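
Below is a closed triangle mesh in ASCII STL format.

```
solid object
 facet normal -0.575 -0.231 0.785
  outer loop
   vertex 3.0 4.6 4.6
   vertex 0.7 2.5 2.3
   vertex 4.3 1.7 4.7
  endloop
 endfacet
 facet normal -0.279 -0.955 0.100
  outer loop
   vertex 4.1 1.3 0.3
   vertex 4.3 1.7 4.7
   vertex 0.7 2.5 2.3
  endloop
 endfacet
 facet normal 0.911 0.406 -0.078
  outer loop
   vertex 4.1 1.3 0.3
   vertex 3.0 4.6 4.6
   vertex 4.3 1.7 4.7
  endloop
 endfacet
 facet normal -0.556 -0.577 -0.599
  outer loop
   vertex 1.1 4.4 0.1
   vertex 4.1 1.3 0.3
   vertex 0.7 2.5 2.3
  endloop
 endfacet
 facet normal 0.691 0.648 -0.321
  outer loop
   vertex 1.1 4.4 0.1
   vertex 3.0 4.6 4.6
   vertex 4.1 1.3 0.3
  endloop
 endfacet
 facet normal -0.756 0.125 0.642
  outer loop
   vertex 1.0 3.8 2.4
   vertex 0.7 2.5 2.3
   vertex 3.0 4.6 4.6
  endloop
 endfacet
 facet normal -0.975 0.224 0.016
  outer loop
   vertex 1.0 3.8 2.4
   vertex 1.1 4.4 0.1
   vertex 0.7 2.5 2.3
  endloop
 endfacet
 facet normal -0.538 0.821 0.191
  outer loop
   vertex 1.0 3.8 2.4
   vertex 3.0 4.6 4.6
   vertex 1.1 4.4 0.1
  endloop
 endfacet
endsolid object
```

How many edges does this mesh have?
12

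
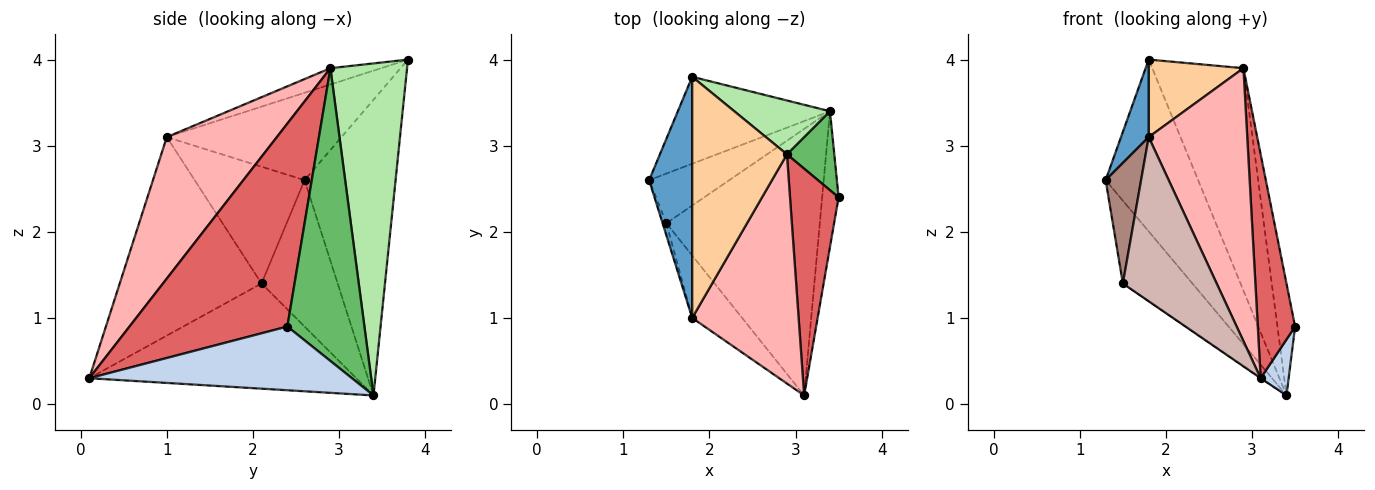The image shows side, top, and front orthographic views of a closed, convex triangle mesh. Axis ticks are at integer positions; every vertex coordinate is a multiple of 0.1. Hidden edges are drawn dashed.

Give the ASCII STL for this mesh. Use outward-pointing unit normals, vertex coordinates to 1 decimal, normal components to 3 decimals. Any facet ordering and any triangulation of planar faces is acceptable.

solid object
 facet normal -0.888 -0.141 0.438
  outer loop
   vertex 1.8 1.0 3.1
   vertex 1.8 3.8 4.0
   vertex 1.3 2.6 2.6
  endloop
 endfacet
 facet normal 0.963 -0.103 -0.249
  outer loop
   vertex 3.4 3.4 0.1
   vertex 3.5 2.4 0.9
   vertex 3.1 0.1 0.3
  endloop
 endfacet
 facet normal -0.660 0.671 -0.339
  outer loop
   vertex 3.4 3.4 0.1
   vertex 1.3 2.6 2.6
   vertex 1.8 3.8 4.0
  endloop
 endfacet
 facet normal -0.162 -0.302 0.940
  outer loop
   vertex 2.9 2.9 3.9
   vertex 1.8 3.8 4.0
   vertex 1.8 1.0 3.1
  endloop
 endfacet
 facet normal 0.963 0.221 0.156
  outer loop
   vertex 2.9 2.9 3.9
   vertex 3.5 2.4 0.9
   vertex 3.4 3.4 0.1
  endloop
 endfacet
 facet normal 0.633 0.753 0.182
  outer loop
   vertex 2.9 2.9 3.9
   vertex 3.4 3.4 0.1
   vertex 1.8 3.8 4.0
  endloop
 endfacet
 facet normal 0.948 -0.224 0.227
  outer loop
   vertex 2.9 2.9 3.9
   vertex 3.1 0.1 0.3
   vertex 3.5 2.4 0.9
  endloop
 endfacet
 facet normal 0.650 -0.582 0.489
  outer loop
   vertex 2.9 2.9 3.9
   vertex 1.8 1.0 3.1
   vertex 3.1 0.1 0.3
  endloop
 endfacet
 facet normal -0.684 0.626 -0.375
  outer loop
   vertex 1.5 2.1 1.4
   vertex 1.3 2.6 2.6
   vertex 3.4 3.4 0.1
  endloop
 endfacet
 facet normal -0.565 0.001 -0.825
  outer loop
   vertex 1.5 2.1 1.4
   vertex 3.4 3.4 0.1
   vertex 3.1 0.1 0.3
  endloop
 endfacet
 facet normal -0.951 -0.307 -0.031
  outer loop
   vertex 1.5 2.1 1.4
   vertex 1.8 1.0 3.1
   vertex 1.3 2.6 2.6
  endloop
 endfacet
 facet normal -0.816 -0.540 -0.205
  outer loop
   vertex 1.5 2.1 1.4
   vertex 3.1 0.1 0.3
   vertex 1.8 1.0 3.1
  endloop
 endfacet
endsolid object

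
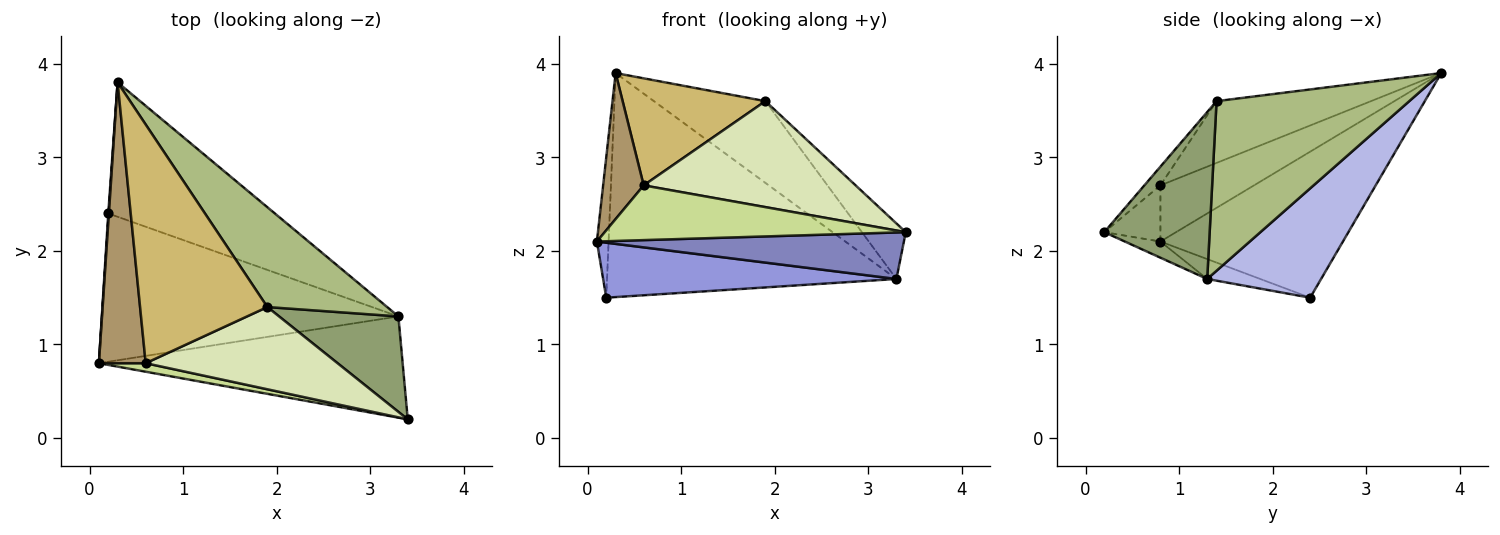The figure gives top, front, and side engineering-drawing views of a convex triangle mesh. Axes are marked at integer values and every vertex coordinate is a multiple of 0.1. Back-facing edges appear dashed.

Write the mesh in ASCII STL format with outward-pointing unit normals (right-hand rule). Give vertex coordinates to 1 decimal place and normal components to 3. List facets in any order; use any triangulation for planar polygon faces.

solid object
 facet normal -0.998 0.064 0.004
  outer loop
   vertex 0.2 2.4 1.5
   vertex 0.1 0.8 2.1
   vertex 0.3 3.8 3.9
  endloop
 endfacet
 facet normal -0.048 -0.417 -0.908
  outer loop
   vertex 3.3 1.3 1.7
   vertex 3.4 0.2 2.2
   vertex 0.1 0.8 2.1
  endloop
 endfacet
 facet normal -0.063 -0.347 -0.936
  outer loop
   vertex 3.3 1.3 1.7
   vertex 0.1 0.8 2.1
   vertex 0.2 2.4 1.5
  endloop
 endfacet
 facet normal 0.320 0.813 -0.487
  outer loop
   vertex 3.3 1.3 1.7
   vertex 0.2 2.4 1.5
   vertex 0.3 3.8 3.9
  endloop
 endfacet
 facet normal 0.771 0.320 0.551
  outer loop
   vertex 3.3 1.3 1.7
   vertex 1.9 1.4 3.6
   vertex 3.4 0.2 2.2
  endloop
 endfacet
 facet normal 0.739 0.427 0.522
  outer loop
   vertex 3.3 1.3 1.7
   vertex 0.3 3.8 3.9
   vertex 1.9 1.4 3.6
  endloop
 endfacet
 facet normal -0.181 -0.972 0.151
  outer loop
   vertex 0.6 0.8 2.7
   vertex 0.1 0.8 2.1
   vertex 3.4 0.2 2.2
  endloop
 endfacet
 facet normal -0.060 -0.789 0.612
  outer loop
   vertex 0.6 0.8 2.7
   vertex 3.4 0.2 2.2
   vertex 1.9 1.4 3.6
  endloop
 endfacet
 facet normal -0.729 -0.316 0.607
  outer loop
   vertex 0.6 0.8 2.7
   vertex 0.3 3.8 3.9
   vertex 0.1 0.8 2.1
  endloop
 endfacet
 facet normal -0.405 -0.374 0.834
  outer loop
   vertex 0.6 0.8 2.7
   vertex 1.9 1.4 3.6
   vertex 0.3 3.8 3.9
  endloop
 endfacet
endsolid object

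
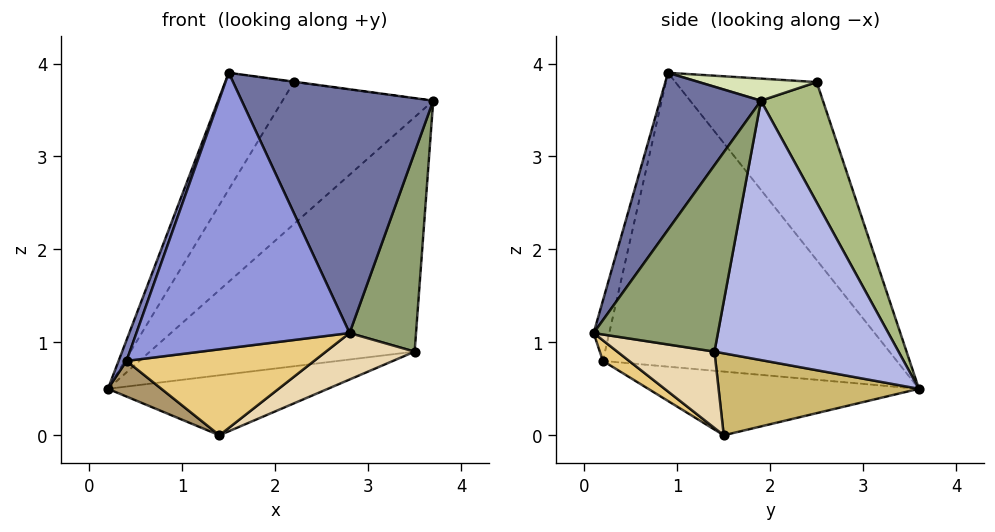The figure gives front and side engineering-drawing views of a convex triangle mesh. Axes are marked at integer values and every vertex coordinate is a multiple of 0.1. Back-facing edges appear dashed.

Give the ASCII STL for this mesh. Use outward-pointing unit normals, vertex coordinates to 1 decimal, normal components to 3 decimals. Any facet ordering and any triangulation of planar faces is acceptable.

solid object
 facet normal 0.422 -0.801 0.425
  outer loop
   vertex 1.5 0.9 3.9
   vertex 2.8 0.1 1.1
   vertex 3.7 1.9 3.6
  endloop
 endfacet
 facet normal -0.940 -0.025 0.339
  outer loop
   vertex 0.4 0.2 0.8
   vertex 1.5 0.9 3.9
   vertex 0.2 3.6 0.5
  endloop
 endfacet
 facet normal -0.071 -0.967 0.244
  outer loop
   vertex 0.4 0.2 0.8
   vertex 2.8 0.1 1.1
   vertex 1.5 0.9 3.9
  endloop
 endfacet
 facet normal 0.560 0.806 -0.191
  outer loop
   vertex 3.5 1.4 0.9
   vertex 0.2 3.6 0.5
   vertex 3.7 1.9 3.6
  endloop
 endfacet
 facet normal 0.882 -0.471 0.022
  outer loop
   vertex 3.5 1.4 0.9
   vertex 3.7 1.9 3.6
   vertex 2.8 0.1 1.1
  endloop
 endfacet
 facet normal 0.379 0.922 0.078
  outer loop
   vertex 2.2 2.5 3.8
   vertex 3.7 1.9 3.6
   vertex 0.2 3.6 0.5
  endloop
 endfacet
 facet normal -0.740 0.359 0.568
  outer loop
   vertex 2.2 2.5 3.8
   vertex 0.2 3.6 0.5
   vertex 1.5 0.9 3.9
  endloop
 endfacet
 facet normal 0.134 0.004 0.991
  outer loop
   vertex 2.2 2.5 3.8
   vertex 1.5 0.9 3.9
   vertex 3.7 1.9 3.6
  endloop
 endfacet
 facet normal -0.534 -0.105 -0.839
  outer loop
   vertex 1.4 1.5 0.0
   vertex 0.4 0.2 0.8
   vertex 0.2 3.6 0.5
  endloop
 endfacet
 facet normal 0.375 0.412 -0.830
  outer loop
   vertex 1.4 1.5 0.0
   vertex 0.2 3.6 0.5
   vertex 3.5 1.4 0.9
  endloop
 endfacet
 facet normal 0.079 -0.566 -0.821
  outer loop
   vertex 1.4 1.5 0.0
   vertex 2.8 0.1 1.1
   vertex 0.4 0.2 0.8
  endloop
 endfacet
 facet normal 0.359 -0.328 -0.874
  outer loop
   vertex 1.4 1.5 0.0
   vertex 3.5 1.4 0.9
   vertex 2.8 0.1 1.1
  endloop
 endfacet
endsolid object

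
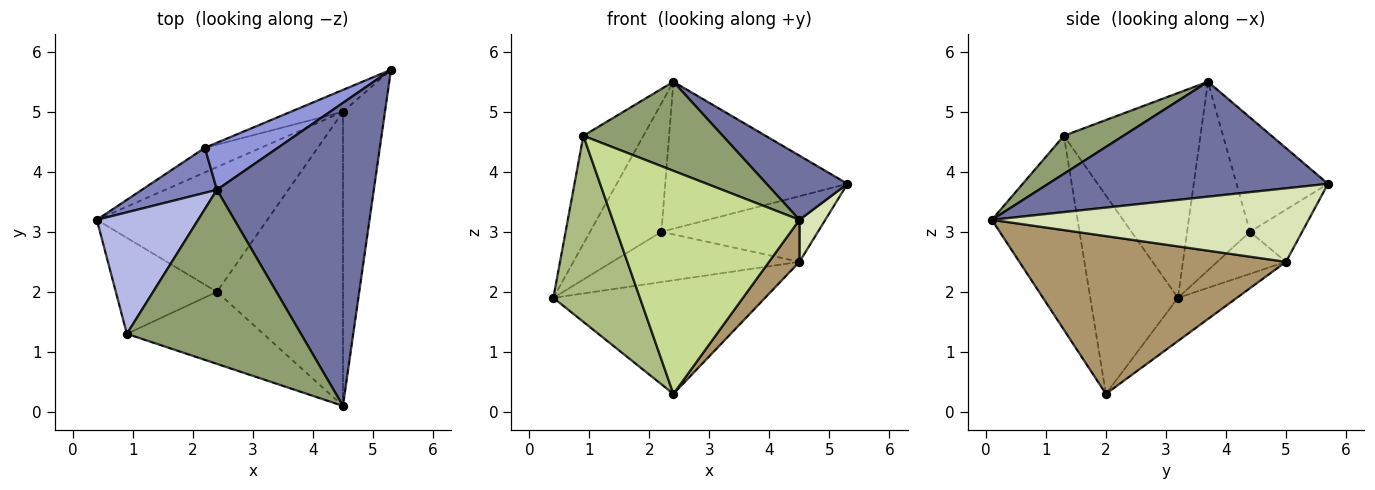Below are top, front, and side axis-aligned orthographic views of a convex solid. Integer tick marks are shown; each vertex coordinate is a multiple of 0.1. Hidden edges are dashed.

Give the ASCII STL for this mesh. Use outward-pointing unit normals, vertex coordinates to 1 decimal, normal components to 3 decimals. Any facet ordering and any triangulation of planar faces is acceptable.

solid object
 facet normal 0.582 -0.168 0.795
  outer loop
   vertex 2.4 3.7 5.5
   vertex 4.5 0.1 3.2
   vertex 5.3 5.7 3.8
  endloop
 endfacet
 facet normal -0.639 0.726 0.254
  outer loop
   vertex 2.2 4.4 3.0
   vertex 0.4 3.2 1.9
   vertex 2.4 3.7 5.5
  endloop
 endfacet
 facet normal -0.431 0.859 0.275
  outer loop
   vertex 2.2 4.4 3.0
   vertex 2.4 3.7 5.5
   vertex 5.3 5.7 3.8
  endloop
 endfacet
 facet normal -0.834 0.367 0.412
  outer loop
   vertex 0.9 1.3 4.6
   vertex 2.4 3.7 5.5
   vertex 0.4 3.2 1.9
  endloop
 endfacet
 facet normal 0.191 -0.447 0.874
  outer loop
   vertex 0.9 1.3 4.6
   vertex 4.5 0.1 3.2
   vertex 2.4 3.7 5.5
  endloop
 endfacet
 facet normal -0.669 -0.660 -0.341
  outer loop
   vertex 0.9 1.3 4.6
   vertex 0.4 3.2 1.9
   vertex 2.4 2.0 0.3
  endloop
 endfacet
 facet normal -0.400 -0.872 -0.282
  outer loop
   vertex 0.9 1.3 4.6
   vertex 2.4 2.0 0.3
   vertex 4.5 0.1 3.2
  endloop
 endfacet
 facet normal 0.866 -0.071 -0.495
  outer loop
   vertex 4.5 5.0 2.5
   vertex 5.3 5.7 3.8
   vertex 4.5 0.1 3.2
  endloop
 endfacet
 facet normal 0.778 -0.089 -0.622
  outer loop
   vertex 4.5 5.0 2.5
   vertex 4.5 0.1 3.2
   vertex 2.4 2.0 0.3
  endloop
 endfacet
 facet normal -0.184 0.662 -0.727
  outer loop
   vertex 4.5 5.0 2.5
   vertex 2.4 2.0 0.3
   vertex 0.4 3.2 1.9
  endloop
 endfacet
 facet normal -0.313 0.853 -0.418
  outer loop
   vertex 4.5 5.0 2.5
   vertex 0.4 3.2 1.9
   vertex 2.2 4.4 3.0
  endloop
 endfacet
 facet normal -0.302 0.905 -0.302
  outer loop
   vertex 4.5 5.0 2.5
   vertex 2.2 4.4 3.0
   vertex 5.3 5.7 3.8
  endloop
 endfacet
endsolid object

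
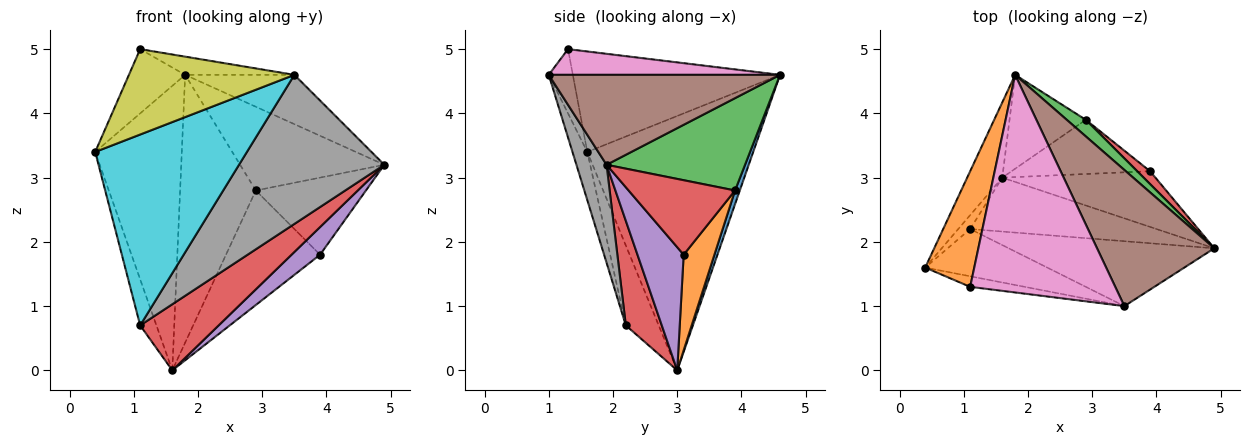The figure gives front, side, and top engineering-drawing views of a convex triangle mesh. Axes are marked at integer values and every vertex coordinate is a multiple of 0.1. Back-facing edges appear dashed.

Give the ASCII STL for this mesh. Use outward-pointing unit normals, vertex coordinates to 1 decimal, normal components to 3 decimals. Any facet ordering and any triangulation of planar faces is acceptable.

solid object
 facet normal -0.880 0.459 -0.121
  outer loop
   vertex 1.6 3.0 0.0
   vertex 0.4 1.6 3.4
   vertex 1.8 4.6 4.6
  endloop
 endfacet
 facet normal -0.873 0.237 0.426
  outer loop
   vertex 1.1 1.3 5.0
   vertex 1.8 4.6 4.6
   vertex 0.4 1.6 3.4
  endloop
 endfacet
 facet normal -0.889 0.439 -0.133
  outer loop
   vertex 1.1 2.2 0.7
   vertex 0.4 1.6 3.4
   vertex 1.6 3.0 0.0
  endloop
 endfacet
 facet normal 0.334 -0.730 -0.596
  outer loop
   vertex 1.1 2.2 0.7
   vertex 1.6 3.0 0.0
   vertex 4.9 1.9 3.2
  endloop
 endfacet
 facet normal 0.584 -0.361 -0.727
  outer loop
   vertex 3.9 3.1 1.8
   vertex 4.9 1.9 3.2
   vertex 1.6 3.0 0.0
  endloop
 endfacet
 facet normal 0.585 0.276 0.763
  outer loop
   vertex 3.5 1.0 4.6
   vertex 4.9 1.9 3.2
   vertex 1.8 4.6 4.6
  endloop
 endfacet
 facet normal 0.174 0.082 0.981
  outer loop
   vertex 3.5 1.0 4.6
   vertex 1.8 4.6 4.6
   vertex 1.1 1.3 5.0
  endloop
 endfacet
 facet normal 0.187 -0.901 -0.392
  outer loop
   vertex 3.5 1.0 4.6
   vertex 1.1 2.2 0.7
   vertex 4.9 1.9 3.2
  endloop
 endfacet
 facet normal -0.143 -0.982 -0.122
  outer loop
   vertex 3.5 1.0 4.6
   vertex 1.1 1.3 5.0
   vertex 0.4 1.6 3.4
  endloop
 endfacet
 facet normal -0.094 -0.966 -0.239
  outer loop
   vertex 3.5 1.0 4.6
   vertex 0.4 1.6 3.4
   vertex 1.1 2.2 0.7
  endloop
 endfacet
 facet normal 0.059 0.942 -0.330
  outer loop
   vertex 2.9 3.9 2.8
   vertex 1.6 3.0 0.0
   vertex 1.8 4.6 4.6
  endloop
 endfacet
 facet normal 0.283 0.867 -0.410
  outer loop
   vertex 2.9 3.9 2.8
   vertex 3.9 3.1 1.8
   vertex 1.6 3.0 0.0
  endloop
 endfacet
 facet normal 0.686 0.714 0.141
  outer loop
   vertex 2.9 3.9 2.8
   vertex 1.8 4.6 4.6
   vertex 4.9 1.9 3.2
  endloop
 endfacet
 facet normal 0.690 0.714 0.119
  outer loop
   vertex 2.9 3.9 2.8
   vertex 4.9 1.9 3.2
   vertex 3.9 3.1 1.8
  endloop
 endfacet
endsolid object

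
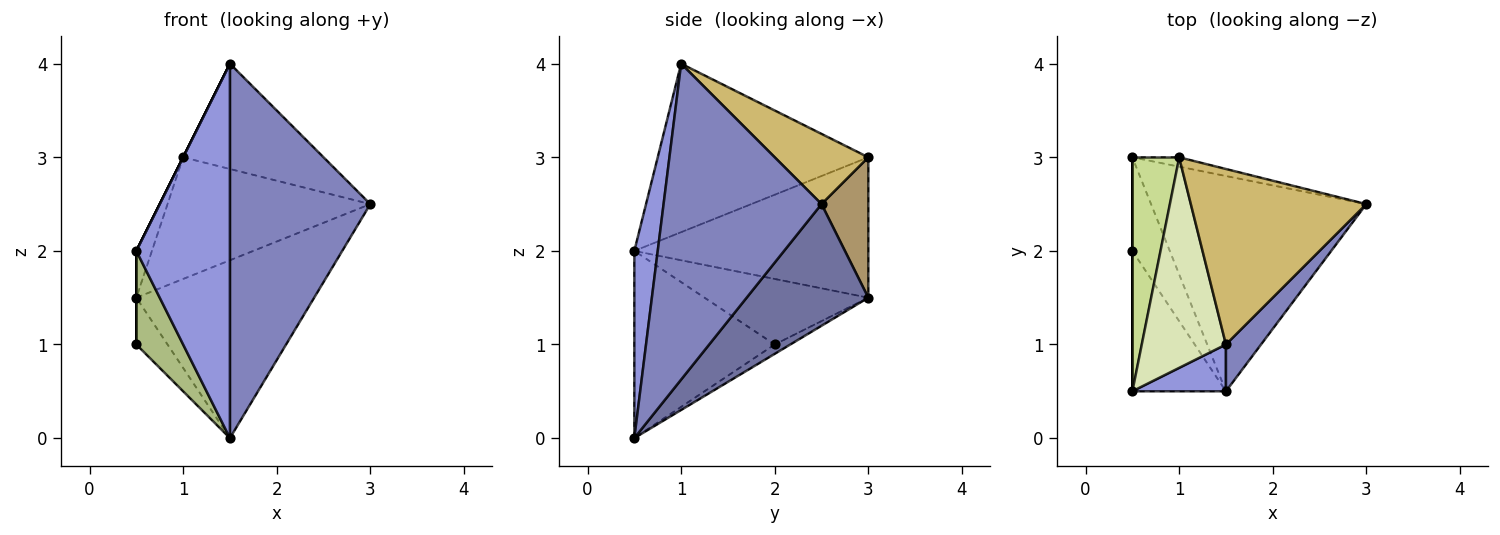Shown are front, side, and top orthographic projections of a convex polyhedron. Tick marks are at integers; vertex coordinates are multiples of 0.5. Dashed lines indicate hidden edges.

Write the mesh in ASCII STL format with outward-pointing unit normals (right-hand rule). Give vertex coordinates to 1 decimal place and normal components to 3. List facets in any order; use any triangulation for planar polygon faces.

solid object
 facet normal 0.399 0.584 -0.707
  outer loop
   vertex 1.5 0.5 0.0
   vertex 0.5 3.0 1.5
   vertex 3.0 2.5 2.5
  endloop
 endfacet
 facet normal 0.745 -0.662 0.083
  outer loop
   vertex 1.5 1.0 4.0
   vertex 1.5 0.5 0.0
   vertex 3.0 2.5 2.5
  endloop
 endfacet
 facet normal 0.241 -0.963 0.120
  outer loop
   vertex 1.5 1.0 4.0
   vertex 0.5 0.5 2.0
   vertex 1.5 0.5 0.0
  endloop
 endfacet
 facet normal -1.000 0.000 0.000
  outer loop
   vertex 0.5 2.0 1.0
   vertex 0.5 0.5 2.0
   vertex 0.5 3.0 1.5
  endloop
 endfacet
 facet normal -0.218 0.436 -0.873
  outer loop
   vertex 0.5 2.0 1.0
   vertex 0.5 3.0 1.5
   vertex 1.5 0.5 0.0
  endloop
 endfacet
 facet normal -0.857 -0.286 -0.429
  outer loop
   vertex 0.5 2.0 1.0
   vertex 1.5 0.5 0.0
   vertex 0.5 0.5 2.0
  endloop
 endfacet
 facet normal -0.947 0.063 0.316
  outer loop
   vertex 1.0 3.0 3.0
   vertex 0.5 3.0 1.5
   vertex 0.5 0.5 2.0
  endloop
 endfacet
 facet normal -0.894 0.000 0.447
  outer loop
   vertex 1.0 3.0 3.0
   vertex 0.5 0.5 2.0
   vertex 1.5 1.0 4.0
  endloop
 endfacet
 facet normal 0.224 0.972 -0.075
  outer loop
   vertex 1.0 3.0 3.0
   vertex 3.0 2.5 2.5
   vertex 0.5 3.0 1.5
  endloop
 endfacet
 facet normal 0.324 0.487 0.811
  outer loop
   vertex 1.0 3.0 3.0
   vertex 1.5 1.0 4.0
   vertex 3.0 2.5 2.5
  endloop
 endfacet
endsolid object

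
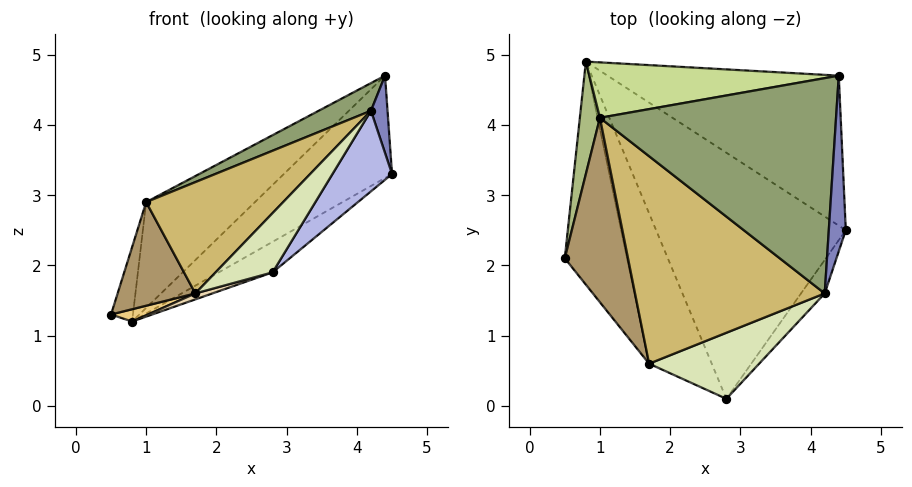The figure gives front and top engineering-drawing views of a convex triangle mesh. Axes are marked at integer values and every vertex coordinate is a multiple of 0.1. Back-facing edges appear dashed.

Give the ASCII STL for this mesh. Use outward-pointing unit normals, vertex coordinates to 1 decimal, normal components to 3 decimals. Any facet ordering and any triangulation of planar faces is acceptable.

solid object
 facet normal 0.641 0.433 -0.634
  outer loop
   vertex 4.4 4.7 4.7
   vertex 4.5 2.5 3.3
   vertex 0.8 4.9 1.2
  endloop
 endfacet
 facet normal 0.969 -0.099 0.224
  outer loop
   vertex 4.2 1.6 4.2
   vertex 4.5 2.5 3.3
   vertex 4.4 4.7 4.7
  endloop
 endfacet
 facet normal 0.541 0.104 -0.835
  outer loop
   vertex 2.8 0.1 1.9
   vertex 0.8 4.9 1.2
   vertex 4.5 2.5 3.3
  endloop
 endfacet
 facet normal 0.851 -0.485 -0.202
  outer loop
   vertex 2.8 0.1 1.9
   vertex 4.5 2.5 3.3
   vertex 4.2 1.6 4.2
  endloop
 endfacet
 facet normal -0.449 -0.114 0.886
  outer loop
   vertex 1.0 4.1 2.9
   vertex 4.2 1.6 4.2
   vertex 4.4 4.7 4.7
  endloop
 endfacet
 facet normal -0.980 0.111 0.167
  outer loop
   vertex 1.0 4.1 2.9
   vertex 0.8 4.9 1.2
   vertex 0.5 2.1 1.3
  endloop
 endfacet
 facet normal -0.373 0.822 0.431
  outer loop
   vertex 1.0 4.1 2.9
   vertex 4.4 4.7 4.7
   vertex 0.8 4.9 1.2
  endloop
 endfacet
 facet normal -0.452 -0.596 0.664
  outer loop
   vertex 1.7 0.6 1.6
   vertex 2.8 0.1 1.9
   vertex 4.2 1.6 4.2
  endloop
 endfacet
 facet normal -0.639 -0.377 0.671
  outer loop
   vertex 1.7 0.6 1.6
   vertex 1.0 4.1 2.9
   vertex 0.5 2.1 1.3
  endloop
 endfacet
 facet normal -0.588 -0.382 0.713
  outer loop
   vertex 1.7 0.6 1.6
   vertex 4.2 1.6 4.2
   vertex 1.0 4.1 2.9
  endloop
 endfacet
 facet normal 0.178 -0.054 -0.983
  outer loop
   vertex 1.7 0.6 1.6
   vertex 0.5 2.1 1.3
   vertex 0.8 4.9 1.2
  endloop
 endfacet
 facet normal 0.247 -0.038 -0.968
  outer loop
   vertex 1.7 0.6 1.6
   vertex 0.8 4.9 1.2
   vertex 2.8 0.1 1.9
  endloop
 endfacet
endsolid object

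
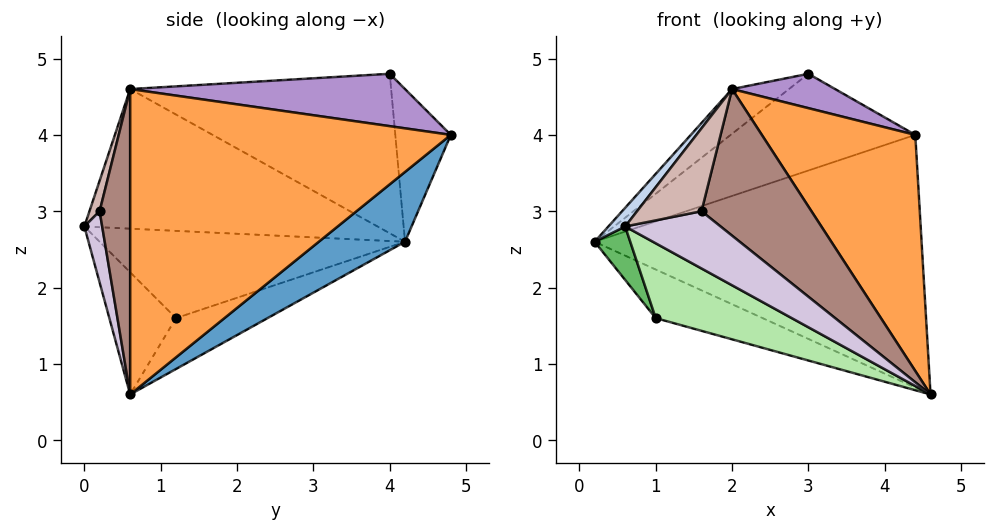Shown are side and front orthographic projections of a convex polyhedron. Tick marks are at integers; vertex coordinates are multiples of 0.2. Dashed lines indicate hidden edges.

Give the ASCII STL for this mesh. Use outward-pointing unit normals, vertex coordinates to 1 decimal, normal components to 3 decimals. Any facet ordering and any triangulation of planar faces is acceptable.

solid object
 facet normal 0.165 0.625 -0.763
  outer loop
   vertex 4.4 4.8 4.0
   vertex 4.6 0.6 0.6
   vertex 0.2 4.2 2.6
  endloop
 endfacet
 facet normal -0.781 -0.045 0.623
  outer loop
   vertex 2.0 0.6 4.6
   vertex 0.2 4.2 2.6
   vertex 0.6 0.0 2.8
  endloop
 endfacet
 facet normal 0.778 -0.372 0.506
  outer loop
   vertex 2.0 0.6 4.6
   vertex 4.6 0.6 0.6
   vertex 4.4 4.8 4.0
  endloop
 endfacet
 facet normal -0.219 0.255 -0.942
  outer loop
   vertex 1.0 1.2 1.6
   vertex 0.2 4.2 2.6
   vertex 4.6 0.6 0.6
  endloop
 endfacet
 facet normal -0.907 -0.106 -0.408
  outer loop
   vertex 1.0 1.2 1.6
   vertex 0.6 0.0 2.8
   vertex 0.2 4.2 2.6
  endloop
 endfacet
 facet normal -0.304 -0.621 -0.722
  outer loop
   vertex 1.0 1.2 1.6
   vertex 4.6 0.6 0.6
   vertex 0.6 0.0 2.8
  endloop
 endfacet
 facet normal -0.262 0.872 0.413
  outer loop
   vertex 3.0 4.0 4.8
   vertex 4.4 4.8 4.0
   vertex 0.2 4.2 2.6
  endloop
 endfacet
 facet normal -0.607 0.132 0.784
  outer loop
   vertex 3.0 4.0 4.8
   vertex 0.2 4.2 2.6
   vertex 2.0 0.6 4.6
  endloop
 endfacet
 facet normal 0.574 -0.215 0.790
  outer loop
   vertex 3.0 4.0 4.8
   vertex 2.0 0.6 4.6
   vertex 4.4 4.8 4.0
  endloop
 endfacet
 facet normal 0.183 -0.981 0.065
  outer loop
   vertex 1.6 0.2 3.0
   vertex 0.6 0.0 2.8
   vertex 4.6 0.6 0.6
  endloop
 endfacet
 facet normal 0.264 -0.949 0.171
  outer loop
   vertex 1.6 0.2 3.0
   vertex 4.6 0.6 0.6
   vertex 2.0 0.6 4.6
  endloop
 endfacet
 facet normal 0.153 -0.967 0.204
  outer loop
   vertex 1.6 0.2 3.0
   vertex 2.0 0.6 4.6
   vertex 0.6 0.0 2.8
  endloop
 endfacet
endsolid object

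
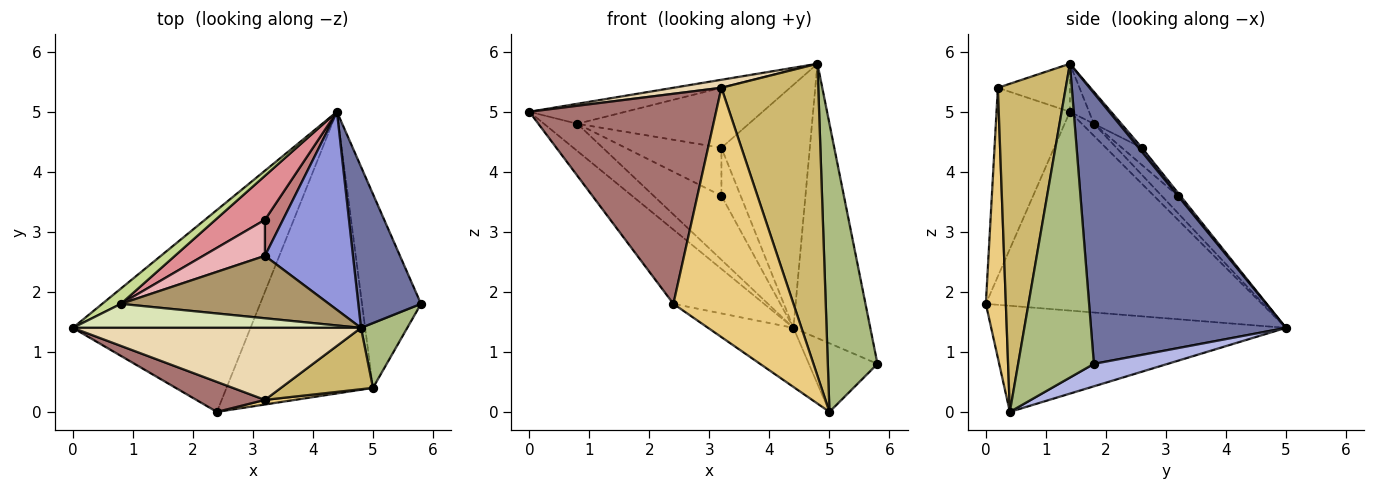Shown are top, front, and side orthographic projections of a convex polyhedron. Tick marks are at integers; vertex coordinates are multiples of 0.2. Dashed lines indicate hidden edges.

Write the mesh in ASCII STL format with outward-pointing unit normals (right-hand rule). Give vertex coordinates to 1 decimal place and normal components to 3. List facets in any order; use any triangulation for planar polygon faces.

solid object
 facet normal 0.910 0.358 0.211
  outer loop
   vertex 4.8 1.4 5.8
   vertex 5.8 1.8 0.8
   vertex 4.4 5.0 1.4
  endloop
 endfacet
 facet normal -0.724 0.238 -0.647
  outer loop
   vertex 2.4 0.0 1.8
   vertex 0.0 1.4 5.0
   vertex 4.4 5.0 1.4
  endloop
 endfacet
 facet normal 0.029 0.775 0.631
  outer loop
   vertex 3.2 2.6 4.4
   vertex 4.8 1.4 5.8
   vertex 4.4 5.0 1.4
  endloop
 endfacet
 facet normal 0.338 0.314 -0.887
  outer loop
   vertex 5.0 0.4 0.0
   vertex 4.4 5.0 1.4
   vertex 5.8 1.8 0.8
  endloop
 endfacet
 facet normal -0.578 0.168 -0.798
  outer loop
   vertex 5.0 0.4 0.0
   vertex 2.4 0.0 1.8
   vertex 4.4 5.0 1.4
  endloop
 endfacet
 facet normal 0.830 -0.544 0.122
  outer loop
   vertex 5.0 0.4 0.0
   vertex 5.8 1.8 0.8
   vertex 4.8 1.4 5.8
  endloop
 endfacet
 facet normal -0.300 0.832 0.466
  outer loop
   vertex 0.8 1.8 4.8
   vertex 4.4 5.0 1.4
   vertex 0.0 1.4 5.0
  endloop
 endfacet
 facet normal -0.127 0.635 0.762
  outer loop
   vertex 0.8 1.8 4.8
   vertex 0.0 1.4 5.0
   vertex 4.8 1.4 5.8
  endloop
 endfacet
 facet normal -0.110 0.689 0.716
  outer loop
   vertex 0.8 1.8 4.8
   vertex 4.8 1.4 5.8
   vertex 3.2 2.6 4.4
  endloop
 endfacet
 facet normal 0.567 -0.808 0.159
  outer loop
   vertex 3.2 0.2 5.4
   vertex 5.0 0.4 0.0
   vertex 4.8 1.4 5.8
  endloop
 endfacet
 facet normal 0.164 -0.986 0.018
  outer loop
   vertex 3.2 0.2 5.4
   vertex 2.4 0.0 1.8
   vertex 5.0 0.4 0.0
  endloop
 endfacet
 facet normal -0.163 -0.109 0.981
  outer loop
   vertex 3.2 0.2 5.4
   vertex 4.8 1.4 5.8
   vertex 0.0 1.4 5.0
  endloop
 endfacet
 facet normal -0.362 -0.923 0.132
  outer loop
   vertex 3.2 0.2 5.4
   vertex 0.0 1.4 5.0
   vertex 2.4 0.0 1.8
  endloop
 endfacet
 facet normal -0.100 0.796 0.597
  outer loop
   vertex 3.2 3.2 3.6
   vertex 3.2 2.6 4.4
   vertex 4.4 5.0 1.4
  endloop
 endfacet
 facet normal -0.194 0.808 0.556
  outer loop
   vertex 3.2 3.2 3.6
   vertex 4.4 5.0 1.4
   vertex 0.8 1.8 4.8
  endloop
 endfacet
 facet normal -0.164 0.789 0.592
  outer loop
   vertex 3.2 3.2 3.6
   vertex 0.8 1.8 4.8
   vertex 3.2 2.6 4.4
  endloop
 endfacet
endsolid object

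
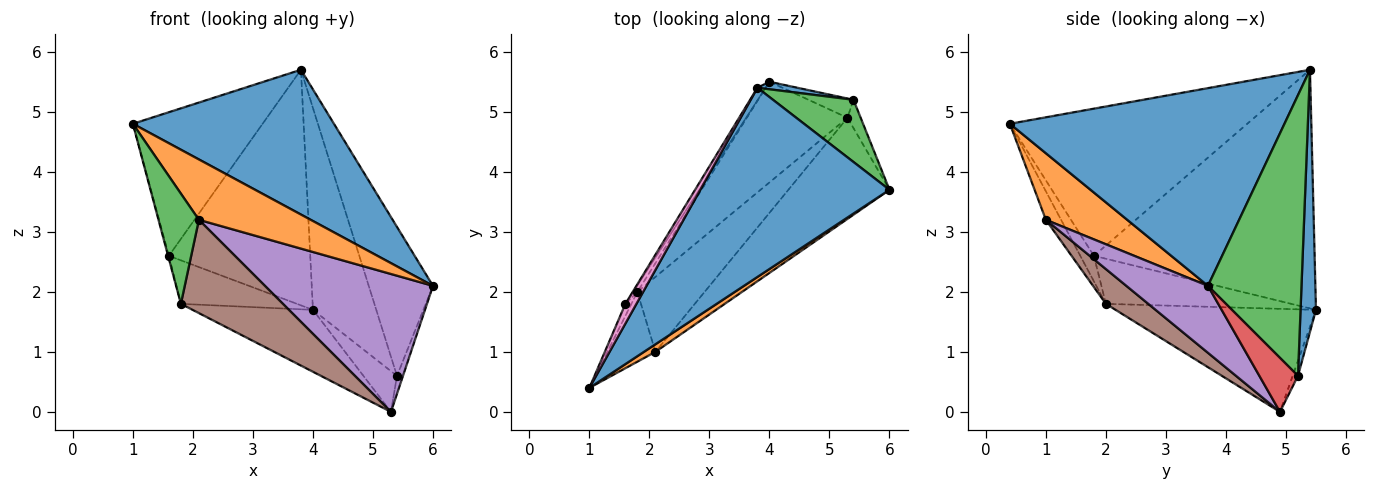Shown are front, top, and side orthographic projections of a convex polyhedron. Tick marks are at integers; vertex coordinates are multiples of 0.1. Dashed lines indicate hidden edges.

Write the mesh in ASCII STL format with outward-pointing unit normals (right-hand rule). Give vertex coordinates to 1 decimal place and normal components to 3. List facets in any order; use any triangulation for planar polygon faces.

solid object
 facet normal 0.639 -0.468 0.611
  outer loop
   vertex 3.8 5.4 5.7
   vertex 1.0 0.4 4.8
   vertex 6.0 3.7 2.1
  endloop
 endfacet
 facet normal 0.585 -0.804 0.101
  outer loop
   vertex 2.1 1.0 3.2
   vertex 6.0 3.7 2.1
   vertex 1.0 0.4 4.8
  endloop
 endfacet
 facet normal -0.303 -0.805 -0.510
  outer loop
   vertex 2.1 1.0 3.2
   vertex 1.0 0.4 4.8
   vertex 1.8 2.0 1.8
  endloop
 endfacet
 facet normal -0.657 0.395 -0.642
  outer loop
   vertex 5.3 4.9 0.0
   vertex 1.8 2.0 1.8
   vertex 4.0 5.5 1.7
  endloop
 endfacet
 facet normal 0.365 -0.751 -0.551
  outer loop
   vertex 5.3 4.9 0.0
   vertex 6.0 3.7 2.1
   vertex 2.1 1.0 3.2
  endloop
 endfacet
 facet normal 0.308 -0.742 -0.596
  outer loop
   vertex 5.3 4.9 0.0
   vertex 2.1 1.0 3.2
   vertex 1.8 2.0 1.8
  endloop
 endfacet
 facet normal -0.876 0.479 0.066
  outer loop
   vertex 1.6 1.8 2.6
   vertex 1.0 0.4 4.8
   vertex 3.8 5.4 5.7
  endloop
 endfacet
 facet normal -0.972 0.057 -0.229
  outer loop
   vertex 1.6 1.8 2.6
   vertex 1.8 2.0 1.8
   vertex 1.0 0.4 4.8
  endloop
 endfacet
 facet normal -0.842 0.539 -0.029
  outer loop
   vertex 1.6 1.8 2.6
   vertex 3.8 5.4 5.7
   vertex 4.0 5.5 1.7
  endloop
 endfacet
 facet normal -0.845 0.529 -0.079
  outer loop
   vertex 1.6 1.8 2.6
   vertex 4.0 5.5 1.7
   vertex 1.8 2.0 1.8
  endloop
 endfacet
 facet normal 0.236 0.971 0.036
  outer loop
   vertex 5.4 5.2 0.6
   vertex 4.0 5.5 1.7
   vertex 3.8 5.4 5.7
  endloop
 endfacet
 facet normal -0.141 0.895 -0.424
  outer loop
   vertex 5.4 5.2 0.6
   vertex 5.3 4.9 0.0
   vertex 4.0 5.5 1.7
  endloop
 endfacet
 facet normal 0.802 0.551 0.230
  outer loop
   vertex 5.4 5.2 0.6
   vertex 3.8 5.4 5.7
   vertex 6.0 3.7 2.1
  endloop
 endfacet
 facet normal 0.960 0.149 -0.235
  outer loop
   vertex 5.4 5.2 0.6
   vertex 6.0 3.7 2.1
   vertex 5.3 4.9 0.0
  endloop
 endfacet
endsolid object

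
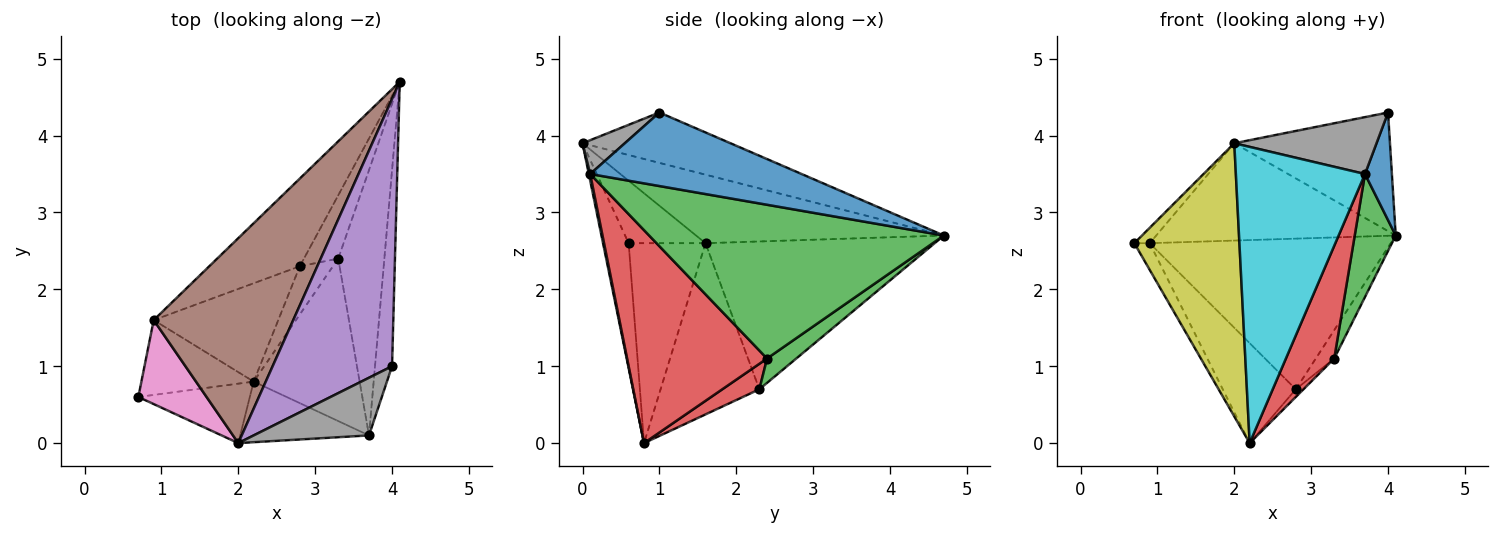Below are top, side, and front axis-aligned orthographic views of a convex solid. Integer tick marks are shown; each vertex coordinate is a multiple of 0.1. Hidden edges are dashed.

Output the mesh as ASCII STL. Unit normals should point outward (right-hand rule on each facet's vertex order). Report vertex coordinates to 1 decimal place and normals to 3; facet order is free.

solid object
 facet normal 0.967 -0.123 -0.224
  outer loop
   vertex 3.7 0.1 3.5
   vertex 4.1 4.7 2.7
   vertex 4.0 1.0 4.3
  endloop
 endfacet
 facet normal -0.859 0.172 -0.482
  outer loop
   vertex 0.9 1.6 2.6
   vertex 2.2 0.8 0.0
   vertex 0.7 0.6 2.6
  endloop
 endfacet
 facet normal 0.949 -0.132 -0.285
  outer loop
   vertex 3.3 2.4 1.1
   vertex 4.1 4.7 2.7
   vertex 3.7 0.1 3.5
  endloop
 endfacet
 facet normal 0.855 -0.295 -0.426
  outer loop
   vertex 3.3 2.4 1.1
   vertex 3.7 0.1 3.5
   vertex 2.2 0.8 0.0
  endloop
 endfacet
 facet normal -0.360 0.379 0.853
  outer loop
   vertex 2.0 0.0 3.9
   vertex 4.0 1.0 4.3
   vertex 4.1 4.7 2.7
  endloop
 endfacet
 facet normal -0.406 0.392 0.826
  outer loop
   vertex 2.0 0.0 3.9
   vertex 4.1 4.7 2.7
   vertex 0.9 1.6 2.6
  endloop
 endfacet
 facet normal -0.669 0.134 0.731
  outer loop
   vertex 2.0 0.0 3.9
   vertex 0.9 1.6 2.6
   vertex 0.7 0.6 2.6
  endloop
 endfacet
 facet normal 0.204 -0.688 0.697
  outer loop
   vertex 2.0 0.0 3.9
   vertex 3.7 0.1 3.5
   vertex 4.0 1.0 4.3
  endloop
 endfacet
 facet normal -0.232 -0.951 -0.207
  outer loop
   vertex 2.0 0.0 3.9
   vertex 0.7 0.6 2.6
   vertex 2.2 0.8 0.0
  endloop
 endfacet
 facet normal 0.010 -0.980 -0.200
  outer loop
   vertex 2.0 0.0 3.9
   vertex 2.2 0.8 0.0
   vertex 3.7 0.1 3.5
  endloop
 endfacet
 facet normal -0.635 0.668 -0.389
  outer loop
   vertex 2.8 2.3 0.7
   vertex 0.9 1.6 2.6
   vertex 4.1 4.7 2.7
  endloop
 endfacet
 facet normal -0.694 0.513 -0.505
  outer loop
   vertex 2.8 2.3 0.7
   vertex 2.2 0.8 0.0
   vertex 0.9 1.6 2.6
  endloop
 endfacet
 facet normal 0.544 0.343 -0.766
  outer loop
   vertex 2.8 2.3 0.7
   vertex 4.1 4.7 2.7
   vertex 3.3 2.4 1.1
  endloop
 endfacet
 facet normal 0.604 0.125 -0.787
  outer loop
   vertex 2.8 2.3 0.7
   vertex 3.3 2.4 1.1
   vertex 2.2 0.8 0.0
  endloop
 endfacet
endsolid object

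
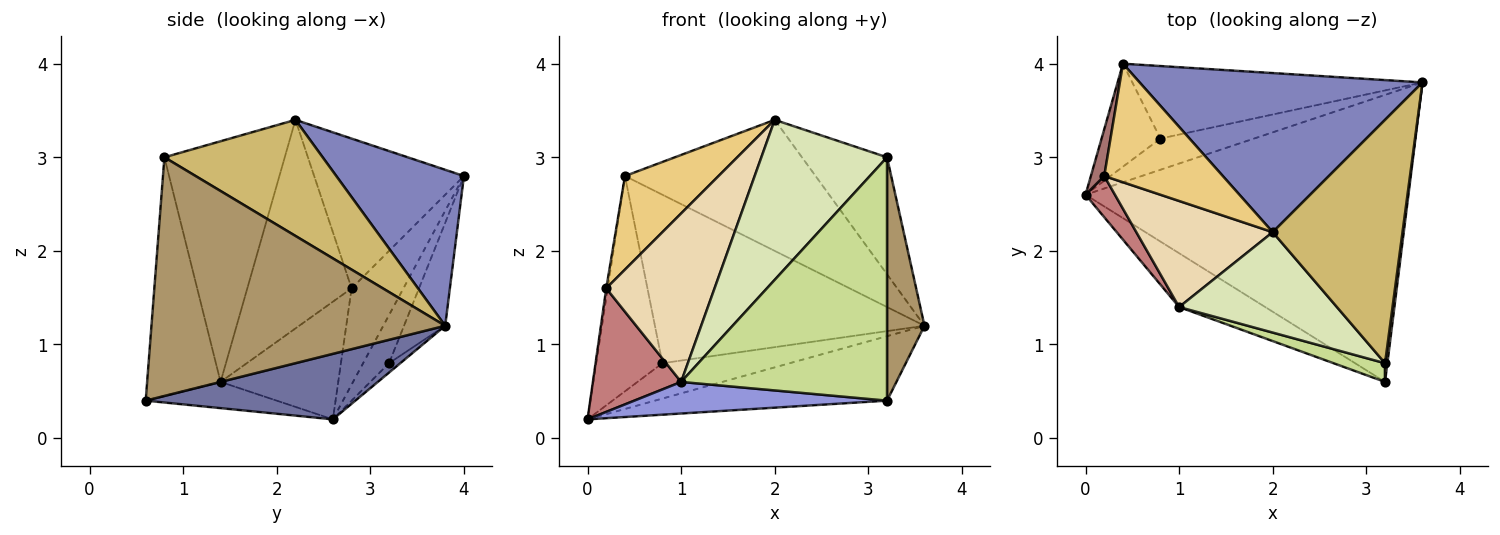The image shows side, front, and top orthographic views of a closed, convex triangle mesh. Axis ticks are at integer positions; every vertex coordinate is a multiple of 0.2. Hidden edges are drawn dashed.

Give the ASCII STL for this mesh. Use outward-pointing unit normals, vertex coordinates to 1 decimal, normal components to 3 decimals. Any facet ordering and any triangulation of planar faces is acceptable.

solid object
 facet normal 0.194 0.215 -0.957
  outer loop
   vertex 3.2 0.6 0.4
   vertex 0.0 2.6 0.2
   vertex 3.6 3.8 1.2
  endloop
 endfacet
 facet normal 0.392 0.585 0.710
  outer loop
   vertex 0.4 4.0 2.8
   vertex 2.0 2.2 3.4
   vertex 3.6 3.8 1.2
  endloop
 endfacet
 facet normal -0.254 -0.490 -0.834
  outer loop
   vertex 1.0 1.4 0.6
   vertex 0.0 2.6 0.2
   vertex 3.2 0.6 0.4
  endloop
 endfacet
 facet normal -0.066 0.748 -0.660
  outer loop
   vertex 0.8 3.2 0.8
   vertex 3.6 3.8 1.2
   vertex 0.0 2.6 0.2
  endloop
 endfacet
 facet normal -0.333 0.851 -0.407
  outer loop
   vertex 0.8 3.2 0.8
   vertex 0.0 2.6 0.2
   vertex 0.4 4.0 2.8
  endloop
 endfacet
 facet normal -0.139 0.910 -0.392
  outer loop
   vertex 0.8 3.2 0.8
   vertex 0.4 4.0 2.8
   vertex 3.6 3.8 1.2
  endloop
 endfacet
 facet normal -0.335 -0.939 0.072
  outer loop
   vertex 3.2 0.8 3.0
   vertex 1.0 1.4 0.6
   vertex 3.2 0.6 0.4
  endloop
 endfacet
 facet normal -0.630 -0.658 0.413
  outer loop
   vertex 3.2 0.8 3.0
   vertex 2.0 2.2 3.4
   vertex 1.0 1.4 0.6
  endloop
 endfacet
 facet normal 0.992 -0.126 0.010
  outer loop
   vertex 3.2 0.8 3.0
   vertex 3.2 0.6 0.4
   vertex 3.6 3.8 1.2
  endloop
 endfacet
 facet normal 0.628 0.337 0.702
  outer loop
   vertex 3.2 0.8 3.0
   vertex 3.6 3.8 1.2
   vertex 2.0 2.2 3.4
  endloop
 endfacet
 facet normal -0.704 -0.440 0.557
  outer loop
   vertex 0.2 2.8 1.6
   vertex 2.0 2.2 3.4
   vertex 0.4 4.0 2.8
  endloop
 endfacet
 facet normal -0.632 -0.656 0.413
  outer loop
   vertex 0.2 2.8 1.6
   vertex 1.0 1.4 0.6
   vertex 2.0 2.2 3.4
  endloop
 endfacet
 facet normal -0.990 0.028 0.138
  outer loop
   vertex 0.2 2.8 1.6
   vertex 0.4 4.0 2.8
   vertex 0.0 2.6 0.2
  endloop
 endfacet
 facet normal -0.784 -0.588 0.196
  outer loop
   vertex 0.2 2.8 1.6
   vertex 0.0 2.6 0.2
   vertex 1.0 1.4 0.6
  endloop
 endfacet
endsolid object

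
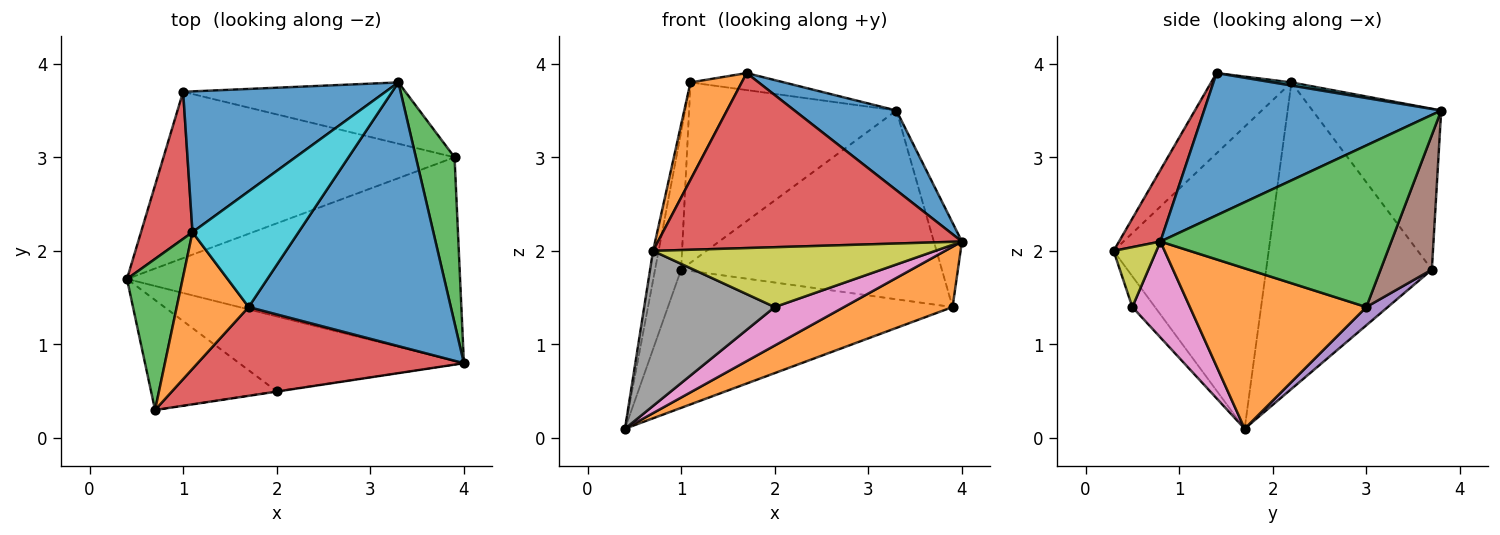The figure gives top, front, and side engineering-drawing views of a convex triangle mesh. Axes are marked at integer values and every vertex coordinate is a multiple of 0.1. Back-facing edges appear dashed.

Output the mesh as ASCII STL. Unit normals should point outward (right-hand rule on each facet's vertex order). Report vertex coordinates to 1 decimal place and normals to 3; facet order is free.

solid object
 facet normal 0.559 -0.240 0.794
  outer loop
   vertex 1.7 1.4 3.9
   vertex 4.0 0.8 2.1
   vertex 3.3 3.8 3.5
  endloop
 endfacet
 facet normal 0.419 -0.258 -0.871
  outer loop
   vertex 3.9 3.0 1.4
   vertex 4.0 0.8 2.1
   vertex 0.4 1.7 0.1
  endloop
 endfacet
 facet normal 0.966 0.117 0.231
  outer loop
   vertex 3.9 3.0 1.4
   vertex 3.3 3.8 3.5
   vertex 4.0 0.8 2.1
  endloop
 endfacet
 facet normal 0.121 -0.885 0.449
  outer loop
   vertex 0.7 0.3 2.0
   vertex 4.0 0.8 2.1
   vertex 1.7 1.4 3.9
  endloop
 endfacet
 facet normal 0.048 0.638 -0.768
  outer loop
   vertex 1.0 3.7 1.8
   vertex 3.9 3.0 1.4
   vertex 0.4 1.7 0.1
  endloop
 endfacet
 facet normal 0.184 0.935 -0.304
  outer loop
   vertex 1.0 3.7 1.8
   vertex 3.3 3.8 3.5
   vertex 3.9 3.0 1.4
  endloop
 endfacet
 facet normal 0.355 -0.427 -0.831
  outer loop
   vertex 2.0 0.5 1.4
   vertex 0.4 1.7 0.1
   vertex 4.0 0.8 2.1
  endloop
 endfacet
 facet normal -0.140 -0.808 -0.573
  outer loop
   vertex 2.0 0.5 1.4
   vertex 0.7 0.3 2.0
   vertex 0.4 1.7 0.1
  endloop
 endfacet
 facet normal 0.150 -0.989 -0.005
  outer loop
   vertex 2.0 0.5 1.4
   vertex 4.0 0.8 2.1
   vertex 0.7 0.3 2.0
  endloop
 endfacet
 facet normal 0.029 0.145 0.989
  outer loop
   vertex 1.1 2.2 3.8
   vertex 1.7 1.4 3.9
   vertex 3.3 3.8 3.5
  endloop
 endfacet
 facet normal -0.439 0.708 0.553
  outer loop
   vertex 1.1 2.2 3.8
   vertex 3.3 3.8 3.5
   vertex 1.0 3.7 1.8
  endloop
 endfacet
 facet normal -0.673 -0.429 0.603
  outer loop
   vertex 1.1 2.2 3.8
   vertex 0.7 0.3 2.0
   vertex 1.7 1.4 3.9
  endloop
 endfacet
 facet normal -0.983 0.035 0.181
  outer loop
   vertex 1.1 2.2 3.8
   vertex 0.4 1.7 0.1
   vertex 0.7 0.3 2.0
  endloop
 endfacet
 facet normal -0.975 0.153 0.164
  outer loop
   vertex 1.1 2.2 3.8
   vertex 1.0 3.7 1.8
   vertex 0.4 1.7 0.1
  endloop
 endfacet
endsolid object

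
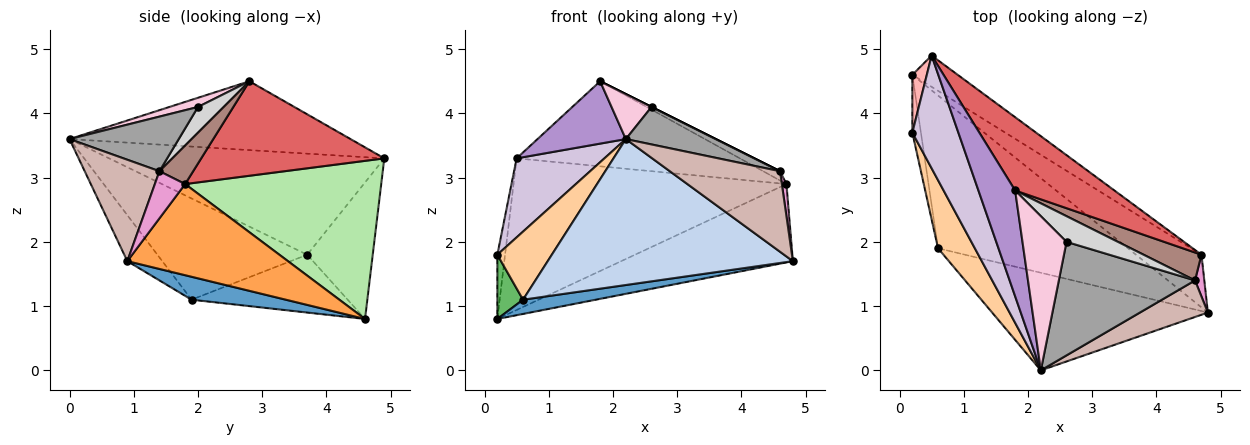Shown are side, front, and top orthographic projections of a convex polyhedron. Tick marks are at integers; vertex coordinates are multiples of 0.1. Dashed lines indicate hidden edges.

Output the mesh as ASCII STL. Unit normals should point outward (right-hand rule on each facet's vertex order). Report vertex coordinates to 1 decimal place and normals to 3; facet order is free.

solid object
 facet normal 0.119 -0.092 -0.989
  outer loop
   vertex 0.6 1.9 1.1
   vertex 0.2 4.6 0.8
   vertex 4.8 0.9 1.7
  endloop
 endfacet
 facet normal -0.118 -0.825 -0.552
  outer loop
   vertex 0.6 1.9 1.1
   vertex 4.8 0.9 1.7
   vertex 2.2 0.0 3.6
  endloop
 endfacet
 facet normal 0.613 0.655 -0.440
  outer loop
   vertex 4.7 1.8 2.9
   vertex 4.8 0.9 1.7
   vertex 0.2 4.6 0.8
  endloop
 endfacet
 facet normal -0.889 -0.323 0.323
  outer loop
   vertex 0.2 3.7 1.8
   vertex 0.6 1.9 1.1
   vertex 2.2 0.0 3.6
  endloop
 endfacet
 facet normal -0.976 -0.161 -0.145
  outer loop
   vertex 0.2 3.7 1.8
   vertex 0.2 4.6 0.8
   vertex 0.6 1.9 1.1
  endloop
 endfacet
 facet normal 0.575 0.801 -0.165
  outer loop
   vertex 0.5 4.9 3.3
   vertex 4.7 1.8 2.9
   vertex 0.2 4.6 0.8
  endloop
 endfacet
 facet normal 0.528 0.644 0.554
  outer loop
   vertex 0.5 4.9 3.3
   vertex 1.8 2.8 4.5
   vertex 4.7 1.8 2.9
  endloop
 endfacet
 facet normal -0.988 0.116 0.105
  outer loop
   vertex 0.5 4.9 3.3
   vertex 0.2 4.6 0.8
   vertex 0.2 3.7 1.8
  endloop
 endfacet
 facet normal -0.850 -0.267 0.453
  outer loop
   vertex 0.5 4.9 3.3
   vertex 2.2 0.0 3.6
   vertex 1.8 2.8 4.5
  endloop
 endfacet
 facet normal -0.874 -0.279 0.398
  outer loop
   vertex 0.5 4.9 3.3
   vertex 0.2 3.7 1.8
   vertex 2.2 0.0 3.6
  endloop
 endfacet
 facet normal 0.535 0.267 0.802
  outer loop
   vertex 4.6 1.4 3.1
   vertex 4.7 1.8 2.9
   vertex 1.8 2.8 4.5
  endloop
 endfacet
 facet normal 0.525 -0.775 0.352
  outer loop
   vertex 4.6 1.4 3.1
   vertex 2.2 0.0 3.6
   vertex 4.8 0.9 1.7
  endloop
 endfacet
 facet normal 0.970 -0.147 0.191
  outer loop
   vertex 4.6 1.4 3.1
   vertex 4.8 0.9 1.7
   vertex 4.7 1.8 2.9
  endloop
 endfacet
 facet normal 0.196 -0.275 0.941
  outer loop
   vertex 2.6 2.0 4.1
   vertex 1.8 2.8 4.5
   vertex 2.2 0.0 3.6
  endloop
 endfacet
 facet normal 0.356 -0.293 0.887
  outer loop
   vertex 2.6 2.0 4.1
   vertex 2.2 0.0 3.6
   vertex 4.6 1.4 3.1
  endloop
 endfacet
 facet normal 0.447 0.000 0.894
  outer loop
   vertex 2.6 2.0 4.1
   vertex 4.6 1.4 3.1
   vertex 1.8 2.8 4.5
  endloop
 endfacet
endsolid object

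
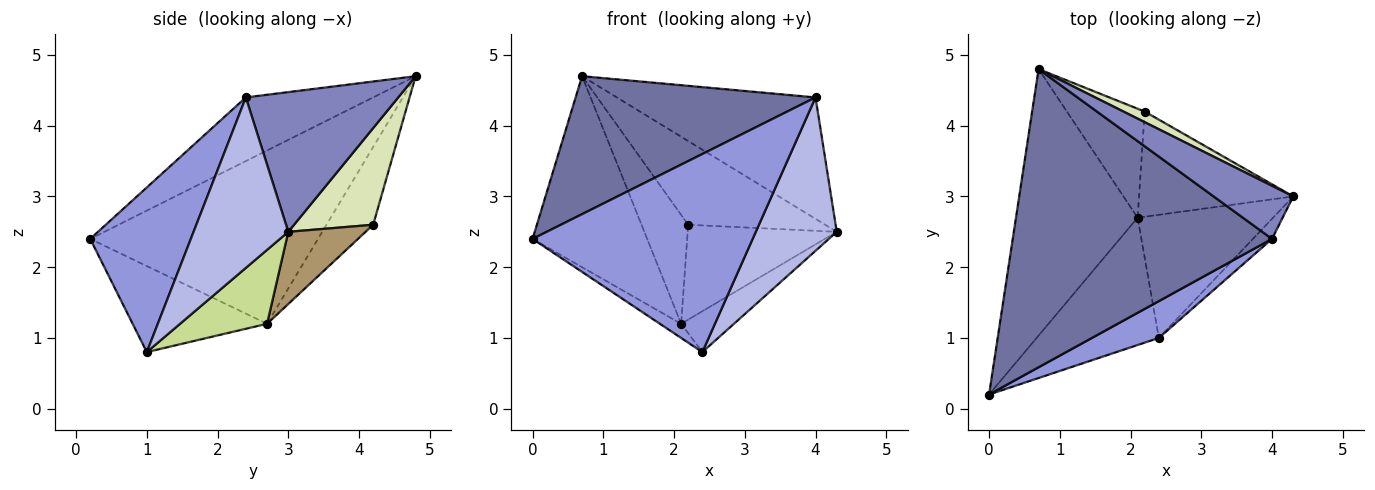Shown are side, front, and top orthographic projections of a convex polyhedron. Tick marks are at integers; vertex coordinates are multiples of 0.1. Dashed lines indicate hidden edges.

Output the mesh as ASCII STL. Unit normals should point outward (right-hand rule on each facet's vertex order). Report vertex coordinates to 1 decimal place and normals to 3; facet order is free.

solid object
 facet normal -0.218 -0.410 0.886
  outer loop
   vertex 4.0 2.4 4.4
   vertex 0.7 4.8 4.7
   vertex 0.0 0.2 2.4
  endloop
 endfacet
 facet normal 0.575 0.750 0.328
  outer loop
   vertex 4.0 2.4 4.4
   vertex 4.3 3.0 2.5
   vertex 0.7 4.8 4.7
  endloop
 endfacet
 facet normal 0.410 -0.897 0.167
  outer loop
   vertex 4.0 2.4 4.4
   vertex 0.0 0.2 2.4
   vertex 2.4 1.0 0.8
  endloop
 endfacet
 facet normal 0.757 -0.647 -0.085
  outer loop
   vertex 4.0 2.4 4.4
   vertex 2.4 1.0 0.8
   vertex 4.3 3.0 2.5
  endloop
 endfacet
 facet normal -0.757 0.381 -0.531
  outer loop
   vertex 2.1 2.7 1.2
   vertex 0.0 0.2 2.4
   vertex 0.7 4.8 4.7
  endloop
 endfacet
 facet normal -0.573 0.090 -0.814
  outer loop
   vertex 2.1 2.7 1.2
   vertex 2.4 1.0 0.8
   vertex 0.0 0.2 2.4
  endloop
 endfacet
 facet normal 0.460 0.279 -0.843
  outer loop
   vertex 2.1 2.7 1.2
   vertex 4.3 3.0 2.5
   vertex 2.4 1.0 0.8
  endloop
 endfacet
 facet normal 0.497 0.861 0.109
  outer loop
   vertex 2.2 4.2 2.6
   vertex 0.7 4.8 4.7
   vertex 4.3 3.0 2.5
  endloop
 endfacet
 facet normal 0.328 0.633 -0.701
  outer loop
   vertex 2.2 4.2 2.6
   vertex 4.3 3.0 2.5
   vertex 2.1 2.7 1.2
  endloop
 endfacet
 facet normal -0.577 0.577 -0.577
  outer loop
   vertex 2.2 4.2 2.6
   vertex 2.1 2.7 1.2
   vertex 0.7 4.8 4.7
  endloop
 endfacet
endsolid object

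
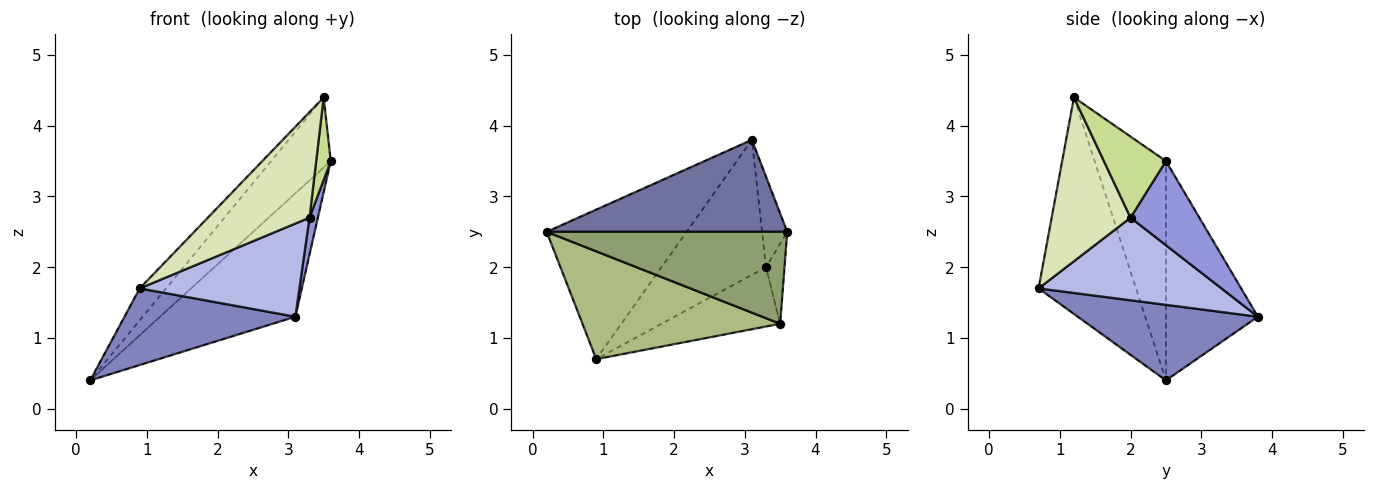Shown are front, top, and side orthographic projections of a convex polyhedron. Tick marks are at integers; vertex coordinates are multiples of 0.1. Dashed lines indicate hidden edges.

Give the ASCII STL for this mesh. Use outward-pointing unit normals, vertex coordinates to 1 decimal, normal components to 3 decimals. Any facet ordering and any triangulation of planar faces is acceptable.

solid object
 facet normal -0.478 0.704 0.525
  outer loop
   vertex 3.1 3.8 1.3
   vertex 0.2 2.5 0.4
   vertex 3.6 2.5 3.5
  endloop
 endfacet
 facet normal 0.433 -0.411 -0.802
  outer loop
   vertex 3.1 3.8 1.3
   vertex 0.9 0.7 1.7
   vertex 0.2 2.5 0.4
  endloop
 endfacet
 facet normal 0.952 -0.116 -0.285
  outer loop
   vertex 3.3 2.0 2.7
   vertex 3.1 3.8 1.3
   vertex 3.6 2.5 3.5
  endloop
 endfacet
 facet normal 0.545 -0.476 -0.690
  outer loop
   vertex 3.3 2.0 2.7
   vertex 0.9 0.7 1.7
   vertex 3.1 3.8 1.3
  endloop
 endfacet
 facet normal -0.587 0.491 0.644
  outer loop
   vertex 3.5 1.2 4.4
   vertex 3.6 2.5 3.5
   vertex 0.2 2.5 0.4
  endloop
 endfacet
 facet normal -0.724 0.196 0.661
  outer loop
   vertex 3.5 1.2 4.4
   vertex 0.2 2.5 0.4
   vertex 0.9 0.7 1.7
  endloop
 endfacet
 facet normal 0.950 -0.223 -0.217
  outer loop
   vertex 3.5 1.2 4.4
   vertex 3.3 2.0 2.7
   vertex 3.6 2.5 3.5
  endloop
 endfacet
 facet normal 0.560 -0.722 -0.406
  outer loop
   vertex 3.5 1.2 4.4
   vertex 0.9 0.7 1.7
   vertex 3.3 2.0 2.7
  endloop
 endfacet
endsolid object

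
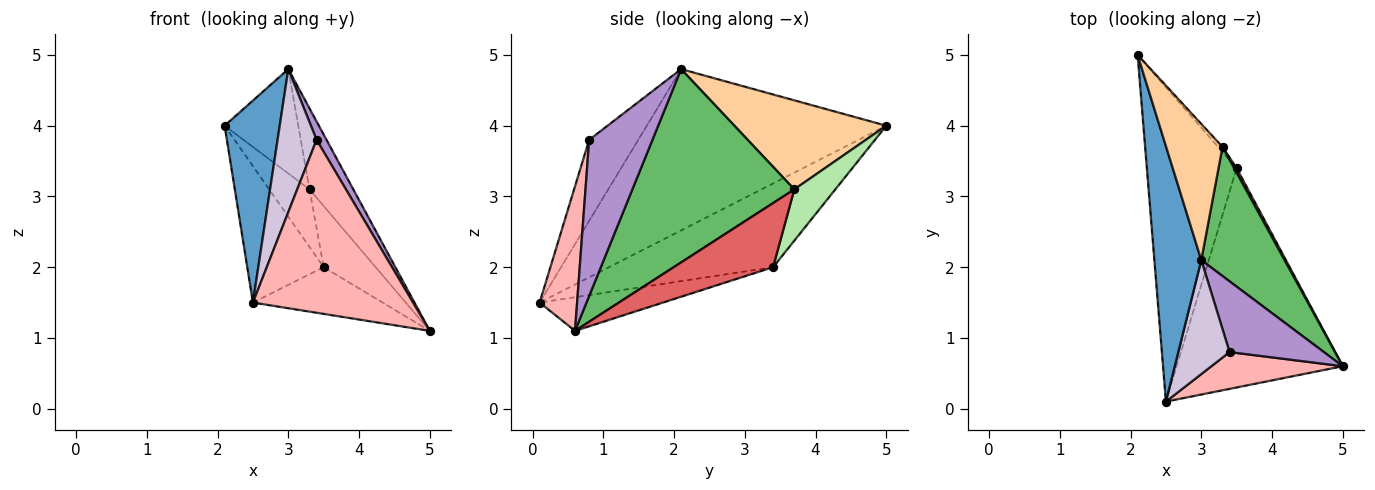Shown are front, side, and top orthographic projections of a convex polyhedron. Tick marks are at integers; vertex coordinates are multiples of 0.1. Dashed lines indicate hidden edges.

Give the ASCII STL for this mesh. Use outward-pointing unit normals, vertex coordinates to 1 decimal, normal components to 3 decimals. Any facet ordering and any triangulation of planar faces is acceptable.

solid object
 facet normal -0.938 -0.216 0.273
  outer loop
   vertex 3.0 2.1 4.8
   vertex 2.1 5.0 4.0
   vertex 2.5 0.1 1.5
  endloop
 endfacet
 facet normal -0.650 0.303 -0.697
  outer loop
   vertex 3.5 3.4 2.0
   vertex 2.5 0.1 1.5
   vertex 2.1 5.0 4.0
  endloop
 endfacet
 facet normal -0.194 0.204 -0.959
  outer loop
   vertex 3.5 3.4 2.0
   vertex 5.0 0.6 1.1
   vertex 2.5 0.1 1.5
  endloop
 endfacet
 facet normal 0.782 0.379 0.495
  outer loop
   vertex 3.3 3.7 3.1
   vertex 2.1 5.0 4.0
   vertex 3.0 2.1 4.8
  endloop
 endfacet
 facet normal 0.891 0.241 0.384
  outer loop
   vertex 3.3 3.7 3.1
   vertex 3.0 2.1 4.8
   vertex 5.0 0.6 1.1
  endloop
 endfacet
 facet normal 0.712 0.700 -0.061
  outer loop
   vertex 3.3 3.7 3.1
   vertex 3.5 3.4 2.0
   vertex 2.1 5.0 4.0
  endloop
 endfacet
 facet normal 0.886 0.463 0.035
  outer loop
   vertex 3.3 3.7 3.1
   vertex 5.0 0.6 1.1
   vertex 3.5 3.4 2.0
  endloop
 endfacet
 facet normal 0.223 -0.953 0.203
  outer loop
   vertex 3.4 0.8 3.8
   vertex 2.5 0.1 1.5
   vertex 5.0 0.6 1.1
  endloop
 endfacet
 facet normal 0.848 -0.133 0.513
  outer loop
   vertex 3.4 0.8 3.8
   vertex 5.0 0.6 1.1
   vertex 3.0 2.1 4.8
  endloop
 endfacet
 facet normal -0.701 -0.557 0.444
  outer loop
   vertex 3.4 0.8 3.8
   vertex 3.0 2.1 4.8
   vertex 2.5 0.1 1.5
  endloop
 endfacet
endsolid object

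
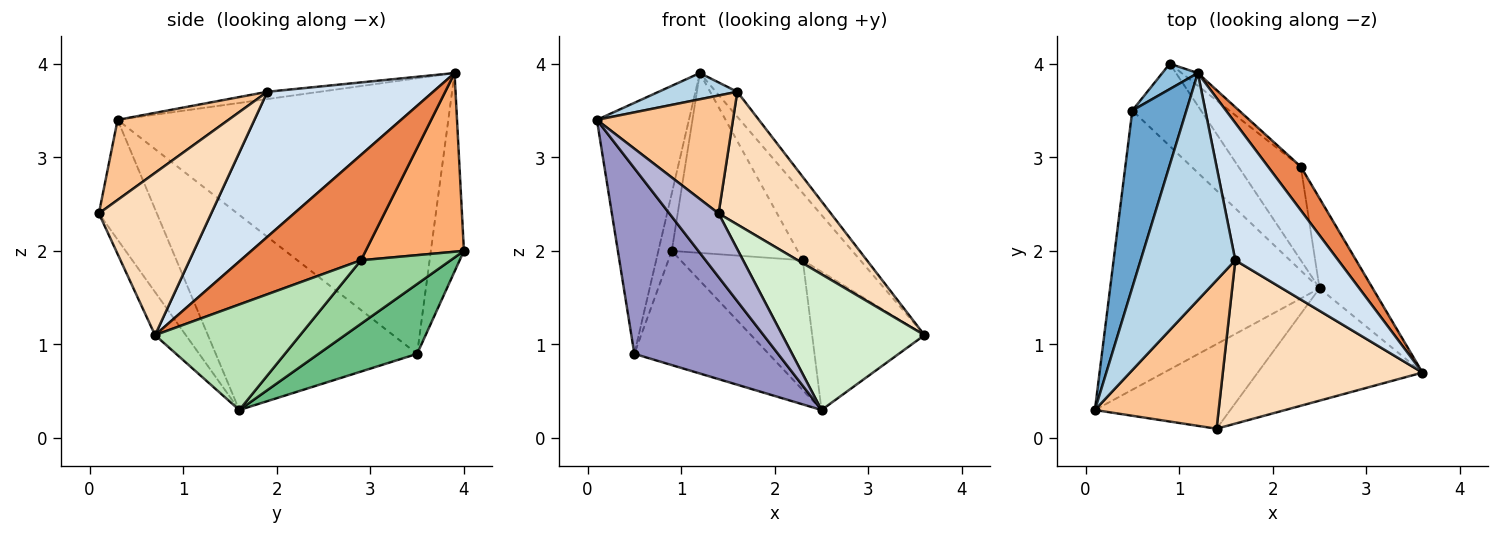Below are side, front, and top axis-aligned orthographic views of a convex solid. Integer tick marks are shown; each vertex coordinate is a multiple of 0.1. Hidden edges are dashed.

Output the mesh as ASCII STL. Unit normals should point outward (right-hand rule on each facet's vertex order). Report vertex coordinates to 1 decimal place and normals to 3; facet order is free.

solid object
 facet normal -0.947 0.263 0.186
  outer loop
   vertex 0.5 3.5 0.9
   vertex 0.1 0.3 3.4
   vertex 1.2 3.9 3.9
  endloop
 endfacet
 facet normal -0.914 0.371 0.164
  outer loop
   vertex 0.5 3.5 0.9
   vertex 1.2 3.9 3.9
   vertex 0.9 4.0 2.0
  endloop
 endfacet
 facet normal -0.076 -0.114 0.991
  outer loop
   vertex 1.6 1.9 3.7
   vertex 1.2 3.9 3.9
   vertex 0.1 0.3 3.4
  endloop
 endfacet
 facet normal 0.811 0.105 0.576
  outer loop
   vertex 1.6 1.9 3.7
   vertex 3.6 0.7 1.1
   vertex 1.2 3.9 3.9
  endloop
 endfacet
 facet normal 0.869 0.415 0.270
  outer loop
   vertex 2.3 2.9 1.9
   vertex 1.2 3.9 3.9
   vertex 3.6 0.7 1.1
  endloop
 endfacet
 facet normal 0.614 0.787 -0.056
  outer loop
   vertex 2.3 2.9 1.9
   vertex 0.9 4.0 2.0
   vertex 1.2 3.9 3.9
  endloop
 endfacet
 facet normal 0.452 -0.555 0.699
  outer loop
   vertex 1.4 0.1 2.4
   vertex 1.6 1.9 3.7
   vertex 0.1 0.3 3.4
  endloop
 endfacet
 facet normal 0.533 -0.533 0.656
  outer loop
   vertex 1.4 0.1 2.4
   vertex 3.6 0.7 1.1
   vertex 1.6 1.9 3.7
  endloop
 endfacet
 facet normal 0.511 0.697 -0.503
  outer loop
   vertex 2.5 1.6 0.3
   vertex 0.5 3.5 0.9
   vertex 0.9 4.0 2.0
  endloop
 endfacet
 facet normal 0.512 0.697 -0.502
  outer loop
   vertex 2.5 1.6 0.3
   vertex 0.9 4.0 2.0
   vertex 2.3 2.9 1.9
  endloop
 endfacet
 facet normal 0.735 0.569 -0.370
  outer loop
   vertex 2.5 1.6 0.3
   vertex 2.3 2.9 1.9
   vertex 3.6 0.7 1.1
  endloop
 endfacet
 facet normal -0.164 -0.760 -0.629
  outer loop
   vertex 2.5 1.6 0.3
   vertex 3.6 0.7 1.1
   vertex 1.4 0.1 2.4
  endloop
 endfacet
 facet normal -0.613 -0.437 -0.658
  outer loop
   vertex 2.5 1.6 0.3
   vertex 0.1 0.3 3.4
   vertex 0.5 3.5 0.9
  endloop
 endfacet
 facet normal -0.578 -0.490 -0.653
  outer loop
   vertex 2.5 1.6 0.3
   vertex 1.4 0.1 2.4
   vertex 0.1 0.3 3.4
  endloop
 endfacet
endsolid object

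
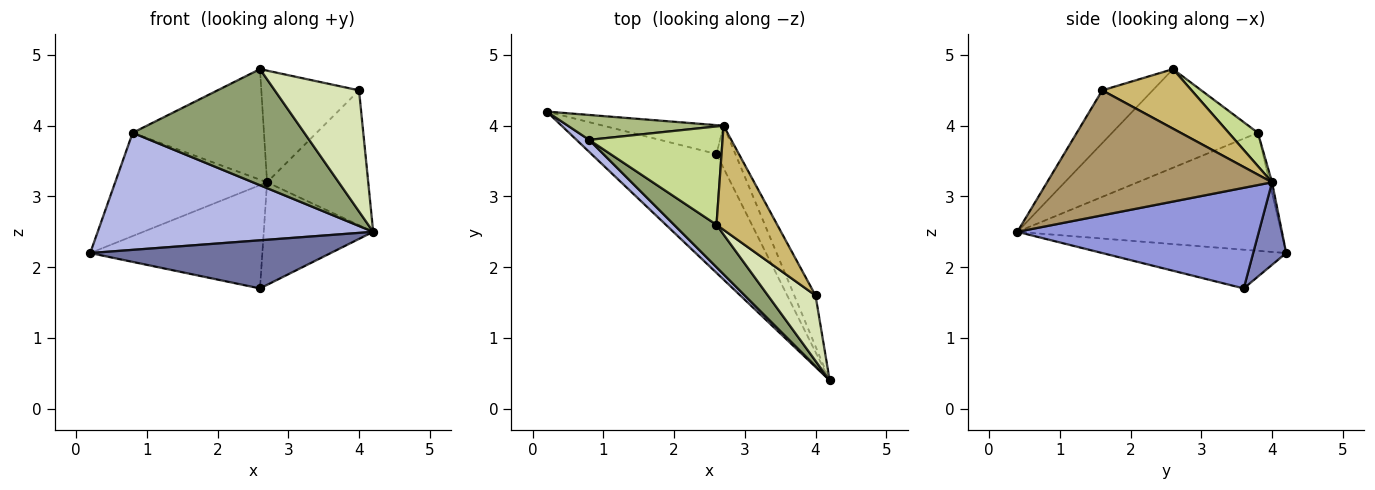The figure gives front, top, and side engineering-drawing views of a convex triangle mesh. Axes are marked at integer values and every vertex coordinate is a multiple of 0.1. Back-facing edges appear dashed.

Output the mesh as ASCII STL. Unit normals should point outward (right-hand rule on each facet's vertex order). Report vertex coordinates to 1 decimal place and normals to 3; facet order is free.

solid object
 facet normal -0.276 -0.361 -0.891
  outer loop
   vertex 2.6 3.6 1.7
   vertex 4.2 0.4 2.5
   vertex 0.2 4.2 2.2
  endloop
 endfacet
 facet normal 0.182 0.947 -0.265
  outer loop
   vertex 2.7 4.0 3.2
   vertex 2.6 3.6 1.7
   vertex 0.2 4.2 2.2
  endloop
 endfacet
 facet normal 0.898 0.407 -0.168
  outer loop
   vertex 2.7 4.0 3.2
   vertex 4.2 0.4 2.5
   vertex 2.6 3.6 1.7
  endloop
 endfacet
 facet normal -0.690 -0.720 0.074
  outer loop
   vertex 0.8 3.8 3.9
   vertex 0.2 4.2 2.2
   vertex 4.2 0.4 2.5
  endloop
 endfacet
 facet normal -0.624 -0.734 0.268
  outer loop
   vertex 0.8 3.8 3.9
   vertex 4.2 0.4 2.5
   vertex 2.6 2.6 4.8
  endloop
 endfacet
 facet normal -0.016 0.972 0.234
  outer loop
   vertex 0.8 3.8 3.9
   vertex 2.7 4.0 3.2
   vertex 0.2 4.2 2.2
  endloop
 endfacet
 facet normal 0.164 0.737 0.655
  outer loop
   vertex 0.8 3.8 3.9
   vertex 2.6 2.6 4.8
   vertex 2.7 4.0 3.2
  endloop
 endfacet
 facet normal -0.466 -0.778 0.421
  outer loop
   vertex 4.0 1.6 4.5
   vertex 2.6 2.6 4.8
   vertex 4.2 0.4 2.5
  endloop
 endfacet
 facet normal 0.901 0.405 -0.153
  outer loop
   vertex 4.0 1.6 4.5
   vertex 4.2 0.4 2.5
   vertex 2.7 4.0 3.2
  endloop
 endfacet
 facet normal 0.556 0.608 0.567
  outer loop
   vertex 4.0 1.6 4.5
   vertex 2.7 4.0 3.2
   vertex 2.6 2.6 4.8
  endloop
 endfacet
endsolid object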